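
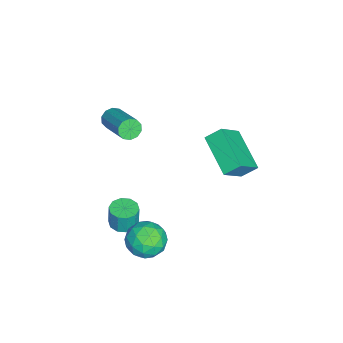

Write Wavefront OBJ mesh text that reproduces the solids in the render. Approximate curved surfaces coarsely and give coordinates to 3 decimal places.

v 3.414 -0.315 -2.055
v 3.96 -0.491 -2.833
v 3.94 -1.629 -1.387
v 4.486 -1.805 -2.165
v 4.702 -1.066 -1.58
v 4.377 -0.254 -1.993
v 3.523 -1.866 -2.227
v 3.198 -1.054 -2.64
v 4.028 -1.451 -2.939
v 4.757 -0.956 -2.54
v 3.143 -1.164 -1.68
v 3.872 -0.669 -1.281
v 3.641 -0.288 -2.503
v 4.259 -1.832 -1.717
v 4.386 -1.398 -1.374
v 4.707 -1.502 -1.831
v 3.886 -0.148 -2.009
v 4.207 -0.252 -2.466
v 4.643 -0.589 -1.73
v 3.693 -1.868 -1.754
v 4.014 -1.972 -2.211
v 3.193 -0.618 -2.389
v 3.514 -0.722 -2.846
v 3.257 -1.531 -2.49
v 4.002 -0.955 -3.023
v 4.311 -1.728 -2.63
v 3.745 -1.764 -2.666
v 3.553 -1.286 -2.909
v 4.43 -0.664 -2.788
v 4.739 -1.437 -2.395
v 4.866 -1.002 -2.051
v 4.675 -0.525 -2.294
v 4.47 -1.228 -2.85
v 3.161 -0.683 -1.825
v 3.47 -1.456 -1.432
v 3.225 -1.595 -1.926
v 3.034 -1.118 -2.169
v 3.589 -0.392 -1.59
v 3.898 -1.165 -1.197
v 4.347 -0.834 -1.311
v 4.155 -0.356 -1.554
v 3.43 -0.892 -1.37
v 0.668 -3.069 2.799
v 1.031 -3.282 2.461
v 2.395 -2.265 3.283
v 2.032 -2.051 3.621
v 0.909 -3.005 2.32
v 2.274 -1.988 3.142
v 0.696 -2.752 2.362
v 2.06 -1.735 3.184
v 0.471 -2.62 2.571
v 1.835 -1.603 3.393
v 0.322 -2.66 2.867
v 1.686 -1.642 3.689
v 0.305 -2.855 3.137
v 1.669 -1.838 3.959
v 0.426 -3.132 3.278
v 1.791 -2.115 4.1
v 0.64 -3.385 3.236
v 2.004 -2.368 4.058
v 0.865 -3.517 3.027
v 2.229 -2.5 3.849
v 1.014 -3.478 2.731
v 2.378 -2.46 3.553
v -0.316 2.359 -1.537
v -1.932 1.253 -0.726
v -0.505 3.061 -0.957
v -2.121 1.954 -0.145
v 0.661 1.726 -0.455
v -0.955 0.619 0.357
v 0.472 2.427 0.126
v -1.144 1.321 0.937
v 2.976 -2.22 -2.175
v 3.307 -1.661 -2.198
v 3.314 -1.621 -1.129
v 2.984 -2.18 -1.105
v 2.915 -1.573 -2.198
v 2.922 -1.533 -1.129
v 2.546 -1.733 -2.19
v 2.554 -1.693 -1.121
v 2.342 -2.079 -2.175
v 2.349 -2.038 -1.106
v 2.38 -2.478 -2.161
v 2.387 -2.438 -1.091
v 2.646 -2.779 -2.151
v 2.653 -2.739 -1.082
v 3.038 -2.867 -2.151
v 3.045 -2.827 -1.082
v 3.406 -2.707 -2.159
v 3.414 -2.667 -1.09
v 3.611 -2.362 -2.174
v 3.618 -2.321 -1.105
v 3.573 -1.962 -2.189
v 3.58 -1.922 -1.119
f 1 38 17
f 38 12 41
f 17 41 6
f 38 41 17
f 1 17 13
f 17 6 18
f 13 18 2
f 17 18 13
f 1 13 22
f 13 2 23
f 22 23 8
f 13 23 22
f 1 22 34
f 22 8 37
f 34 37 11
f 22 37 34
f 1 34 38
f 34 11 42
f 38 42 12
f 34 42 38
f 2 18 29
f 18 6 32
f 29 32 10
f 18 32 29
f 6 41 19
f 41 12 40
f 19 40 5
f 41 40 19
f 12 42 39
f 42 11 35
f 39 35 3
f 42 35 39
f 11 37 36
f 37 8 24
f 36 24 7
f 37 24 36
f 8 23 28
f 23 2 25
f 28 25 9
f 23 25 28
f 4 30 16
f 30 10 31
f 16 31 5
f 30 31 16
f 4 16 14
f 16 5 15
f 14 15 3
f 16 15 14
f 4 14 21
f 14 3 20
f 21 20 7
f 14 20 21
f 4 21 26
f 21 7 27
f 26 27 9
f 21 27 26
f 4 26 30
f 26 9 33
f 30 33 10
f 26 33 30
f 5 31 19
f 31 10 32
f 19 32 6
f 31 32 19
f 3 15 39
f 15 5 40
f 39 40 12
f 15 40 39
f 7 20 36
f 20 3 35
f 36 35 11
f 20 35 36
f 9 27 28
f 27 7 24
f 28 24 8
f 27 24 28
f 10 33 29
f 33 9 25
f 29 25 2
f 33 25 29
f 44 43 47
f 44 47 45
f 45 47 48
f 45 48 46
f 47 43 49
f 47 49 48
f 48 49 50
f 48 50 46
f 49 43 51
f 49 51 50
f 50 51 52
f 50 52 46
f 51 43 53
f 51 53 52
f 52 53 54
f 52 54 46
f 53 43 55
f 53 55 54
f 54 55 56
f 54 56 46
f 55 43 57
f 55 57 56
f 56 57 58
f 56 58 46
f 57 43 59
f 57 59 58
f 58 59 60
f 58 60 46
f 59 43 61
f 59 61 60
f 60 61 62
f 60 62 46
f 61 43 63
f 61 63 62
f 62 63 64
f 62 64 46
f 63 43 44
f 63 44 64
f 64 44 45
f 64 45 46
f 66 68 65
f 69 66 65
f 65 68 67
f 67 69 65
f 66 72 68
f 70 66 69
f 70 72 66
f 68 72 67
f 71 69 67
f 67 72 71
f 71 70 69
f 72 70 71
f 74 73 77
f 74 77 75
f 75 77 78
f 75 78 76
f 77 73 79
f 77 79 78
f 78 79 80
f 78 80 76
f 79 73 81
f 79 81 80
f 80 81 82
f 80 82 76
f 81 73 83
f 81 83 82
f 82 83 84
f 82 84 76
f 83 73 85
f 83 85 84
f 84 85 86
f 84 86 76
f 85 73 87
f 85 87 86
f 86 87 88
f 86 88 76
f 87 73 89
f 87 89 88
f 88 89 90
f 88 90 76
f 89 73 91
f 89 91 90
f 90 91 92
f 90 92 76
f 91 73 93
f 91 93 92
f 92 93 94
f 92 94 76
f 93 73 74
f 93 74 94
f 94 74 75
f 94 75 76



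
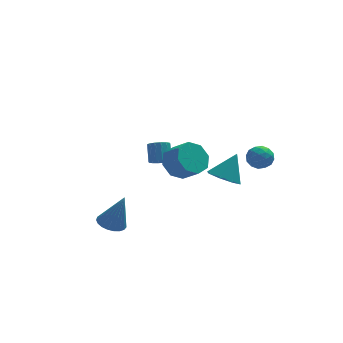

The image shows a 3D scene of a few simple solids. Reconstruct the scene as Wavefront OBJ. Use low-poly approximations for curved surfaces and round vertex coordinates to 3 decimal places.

v 1.893 -1.583 0.071
v 2.742 -1.445 -0.459
v 2.707 -0.997 1.529
v 2.289 -0.819 -0.457
v 1.604 -0.64 -0.147
v 1.088 -1.014 0.292
v 1.044 -1.721 0.601
v 1.497 -2.347 0.599
v 2.182 -2.526 0.289
v 2.697 -2.152 -0.15
v -0.58 -1.465 1.439
v 0.17 -1.614 0.676
v 0.87 -2.404 1.518
v 0.12 -2.255 2.281
v 0.332 -0.96 1.156
v 1.031 -1.75 1.998
v -0.04 -0.602 1.801
v 0.659 -1.392 2.643
v -0.729 -0.749 2.234
v -0.029 -1.54 3.076
v -1.33 -1.316 2.202
v -0.63 -2.106 3.044
v -1.491 -1.97 1.722
v -0.792 -2.76 2.564
v -1.119 -2.328 1.077
v -0.42 -3.118 1.919
v -0.431 -2.18 0.644
v 0.269 -2.971 1.486
v -0.862 3.083 -1.332
v -0.313 3.345 -1.589
v -0.269 4.178 -0.644
v -0.818 3.917 -0.388
v -0.569 3.52 -1.731
v -0.526 4.353 -0.787
v -0.904 3.578 -1.767
v -0.86 4.411 -0.823
v -1.228 3.504 -1.686
v -1.184 4.337 -0.742
v -1.453 3.317 -1.51
v -1.409 4.15 -0.566
v -1.52 3.067 -1.287
v -1.476 3.9 -0.343
v -1.411 2.822 -1.076
v -1.367 3.655 -0.131
v -1.154 2.647 -0.933
v -1.111 3.48 0.011
v -0.82 2.589 -0.897
v -0.776 3.422 0.047
v -0.496 2.663 -0.978
v -0.452 3.496 -0.034
v -0.271 2.85 -1.154
v -0.227 3.683 -0.21
v -0.204 3.1 -1.377
v -0.16 3.933 -0.433
v -4.197 -1.419 -2.997
v -3.734 -0.701 -3.1
v -3.483 -1.581 -0.923
v -4.046 -0.572 -2.983
v -4.384 -0.589 -2.868
v -4.69 -0.75 -2.775
v -4.911 -1.026 -2.721
v -5.008 -1.371 -2.715
v -4.964 -1.723 -2.757
v -4.789 -2.023 -2.841
v -4.51 -2.218 -2.952
v -4.178 -2.275 -3.071
v -3.849 -2.184 -3.177
v -3.58 -1.961 -3.252
v -3.418 -1.644 -3.283
v -3.39 -1.288 -3.265
v -3.502 -0.954 -3.2
v 2.68 -3.548 3.019
v 3.324 -3.096 3.075
v 3.416 -4.584 2.905
v 4.06 -4.132 2.961
v 3.594 -4.233 3.588
v 3.138 -3.593 3.659
v 3.602 -4.087 2.321
v 3.146 -3.447 2.392
v 3.893 -3.429 2.644
v 3.888 -3.519 3.427
v 2.852 -4.161 2.553
v 2.847 -4.251 3.336
v 2.937 -3.231 3.057
v 3.803 -4.449 2.923
v 3.529 -4.508 3.292
v 3.907 -4.242 3.325
v 2.828 -3.523 3.4
v 3.207 -3.258 3.433
v 3.365 -3.926 3.735
v 3.533 -4.422 2.547
v 3.912 -4.157 2.58
v 2.833 -3.438 2.655
v 3.211 -3.172 2.688
v 3.375 -3.754 2.245
v 3.65 -3.162 2.836
v 4.083 -3.77 2.769
v 3.814 -3.744 2.393
v 3.546 -3.368 2.435
v 3.647 -3.214 3.297
v 4.08 -3.823 3.23
v 3.806 -3.882 3.599
v 3.539 -3.506 3.64
v 3.982 -3.41 3.043
v 2.66 -3.857 2.75
v 3.093 -4.466 2.683
v 3.201 -4.174 2.34
v 2.934 -3.798 2.381
v 2.657 -3.91 3.211
v 3.09 -4.518 3.144
v 3.194 -4.312 3.545
v 2.926 -3.936 3.587
v 2.758 -4.27 2.937
f 2 1 4
f 2 4 3
f 4 1 5
f 4 5 3
f 5 1 6
f 5 6 3
f 6 1 7
f 6 7 3
f 7 1 8
f 7 8 3
f 8 1 9
f 8 9 3
f 9 1 10
f 9 10 3
f 10 1 2
f 10 2 3
f 12 11 15
f 12 15 13
f 13 15 16
f 13 16 14
f 15 11 17
f 15 17 16
f 16 17 18
f 16 18 14
f 17 11 19
f 17 19 18
f 18 19 20
f 18 20 14
f 19 11 21
f 19 21 20
f 20 21 22
f 20 22 14
f 21 11 23
f 21 23 22
f 22 23 24
f 22 24 14
f 23 11 25
f 23 25 24
f 24 25 26
f 24 26 14
f 25 11 27
f 25 27 26
f 26 27 28
f 26 28 14
f 27 11 12
f 27 12 28
f 28 12 13
f 28 13 14
f 30 29 33
f 30 33 31
f 31 33 34
f 31 34 32
f 33 29 35
f 33 35 34
f 34 35 36
f 34 36 32
f 35 29 37
f 35 37 36
f 36 37 38
f 36 38 32
f 37 29 39
f 37 39 38
f 38 39 40
f 38 40 32
f 39 29 41
f 39 41 40
f 40 41 42
f 40 42 32
f 41 29 43
f 41 43 42
f 42 43 44
f 42 44 32
f 43 29 45
f 43 45 44
f 44 45 46
f 44 46 32
f 45 29 47
f 45 47 46
f 46 47 48
f 46 48 32
f 47 29 49
f 47 49 48
f 48 49 50
f 48 50 32
f 49 29 51
f 49 51 50
f 50 51 52
f 50 52 32
f 51 29 53
f 51 53 52
f 52 53 54
f 52 54 32
f 53 29 30
f 53 30 54
f 54 30 31
f 54 31 32
f 56 55 58
f 56 58 57
f 58 55 59
f 58 59 57
f 59 55 60
f 59 60 57
f 60 55 61
f 60 61 57
f 61 55 62
f 61 62 57
f 62 55 63
f 62 63 57
f 63 55 64
f 63 64 57
f 64 55 65
f 64 65 57
f 65 55 66
f 65 66 57
f 66 55 67
f 66 67 57
f 67 55 68
f 67 68 57
f 68 55 69
f 68 69 57
f 69 55 70
f 69 70 57
f 70 55 71
f 70 71 57
f 71 55 56
f 71 56 57
f 72 109 88
f 109 83 112
f 88 112 77
f 109 112 88
f 72 88 84
f 88 77 89
f 84 89 73
f 88 89 84
f 72 84 93
f 84 73 94
f 93 94 79
f 84 94 93
f 72 93 105
f 93 79 108
f 105 108 82
f 93 108 105
f 72 105 109
f 105 82 113
f 109 113 83
f 105 113 109
f 73 89 100
f 89 77 103
f 100 103 81
f 89 103 100
f 77 112 90
f 112 83 111
f 90 111 76
f 112 111 90
f 83 113 110
f 113 82 106
f 110 106 74
f 113 106 110
f 82 108 107
f 108 79 95
f 107 95 78
f 108 95 107
f 79 94 99
f 94 73 96
f 99 96 80
f 94 96 99
f 75 101 87
f 101 81 102
f 87 102 76
f 101 102 87
f 75 87 85
f 87 76 86
f 85 86 74
f 87 86 85
f 75 85 92
f 85 74 91
f 92 91 78
f 85 91 92
f 75 92 97
f 92 78 98
f 97 98 80
f 92 98 97
f 75 97 101
f 97 80 104
f 101 104 81
f 97 104 101
f 76 102 90
f 102 81 103
f 90 103 77
f 102 103 90
f 74 86 110
f 86 76 111
f 110 111 83
f 86 111 110
f 78 91 107
f 91 74 106
f 107 106 82
f 91 106 107
f 80 98 99
f 98 78 95
f 99 95 79
f 98 95 99
f 81 104 100
f 104 80 96
f 100 96 73
f 104 96 100



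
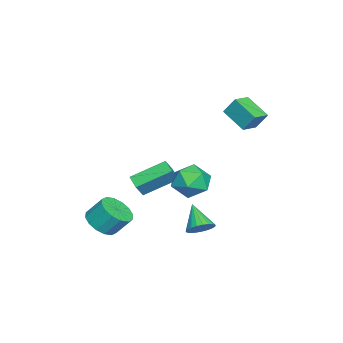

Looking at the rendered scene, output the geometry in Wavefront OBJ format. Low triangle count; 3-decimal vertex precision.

v 1.572 -2.572 -3.356
v 2.378 -2.93 -3.031
v 2.334 -2.146 -2.059
v 1.528 -1.788 -2.384
v 2.511 -2.563 -3.321
v 2.467 -1.779 -2.349
v 2.393 -2.198 -3.621
v 2.349 -1.414 -2.648
v 2.054 -1.933 -3.849
v 2.01 -1.149 -2.877
v 1.587 -1.84 -3.946
v 1.543 -1.056 -2.973
v 1.115 -1.943 -3.884
v 1.071 -1.159 -2.912
v 0.766 -2.214 -3.681
v 0.722 -1.43 -2.709
v 0.633 -2.581 -3.391
v 0.589 -1.797 -2.419
v 0.751 -2.946 -3.092
v 0.707 -2.162 -2.119
v 1.09 -3.211 -2.863
v 1.046 -2.427 -1.891
v 1.557 -3.304 -2.767
v 1.513 -2.52 -1.794
v 2.029 -3.201 -2.828
v 1.985 -2.417 -1.856
v 1.294 2.198 0.358
v 1.969 1.674 -0.255
v -0.009 1.526 -0.505
v 0.666 1.002 -1.118
v 0.558 0.735 -0.107
v 1.364 1.151 0.427
v 0.596 2.049 -1.187
v 1.402 2.465 -0.653
v 1.538 1.583 -1.209
v 1.515 0.771 -0.542
v 0.445 2.429 -0.218
v 0.422 1.617 0.449
v 1.139 -0.644 -1.501
v 0.518 -1.1 -1.192
v 0.443 0.907 -0.607
v -0.178 0.451 -0.299
v 1.678 -0.851 -0.721
v 1.057 -1.307 -0.413
v 0.982 0.7 0.172
v 0.361 0.244 0.481
v 2.254 2.344 -2.749
v 2.801 2.273 -2.302
v 1.326 1.736 -1.711
v 2.701 2.542 -2.234
v 2.524 2.777 -2.255
v 2.3 2.937 -2.362
v 2.068 2.995 -2.535
v 1.868 2.94 -2.745
v 1.735 2.782 -2.957
v 1.692 2.549 -3.132
v 1.746 2.28 -3.241
v 1.888 2.022 -3.265
v 2.093 1.82 -3.2
v 2.326 1.708 -3.057
v 2.547 1.707 -2.861
v 2.717 1.816 -2.645
v 2.807 2.016 -2.448
v -2.458 3.972 1.79
v -3.169 2.87 2.558
v -2.388 4.552 2.687
v -3.099 3.45 3.455
v -1.541 3.53 2.005
v -2.252 2.428 2.773
v -1.471 4.11 2.902
v -2.182 3.008 3.67
f 2 1 5
f 2 5 3
f 3 5 6
f 3 6 4
f 5 1 7
f 5 7 6
f 6 7 8
f 6 8 4
f 7 1 9
f 7 9 8
f 8 9 10
f 8 10 4
f 9 1 11
f 9 11 10
f 10 11 12
f 10 12 4
f 11 1 13
f 11 13 12
f 12 13 14
f 12 14 4
f 13 1 15
f 13 15 14
f 14 15 16
f 14 16 4
f 15 1 17
f 15 17 16
f 16 17 18
f 16 18 4
f 17 1 19
f 17 19 18
f 18 19 20
f 18 20 4
f 19 1 21
f 19 21 20
f 20 21 22
f 20 22 4
f 21 1 23
f 21 23 22
f 22 23 24
f 22 24 4
f 23 1 25
f 23 25 24
f 24 25 26
f 24 26 4
f 25 1 2
f 25 2 26
f 26 2 3
f 26 3 4
f 27 38 32
f 27 32 28
f 27 28 34
f 27 34 37
f 27 37 38
f 28 32 36
f 32 38 31
f 38 37 29
f 37 34 33
f 34 28 35
f 30 36 31
f 30 31 29
f 30 29 33
f 30 33 35
f 30 35 36
f 31 36 32
f 29 31 38
f 33 29 37
f 35 33 34
f 36 35 28
f 40 42 39
f 43 40 39
f 39 42 41
f 41 43 39
f 40 46 42
f 44 40 43
f 44 46 40
f 42 46 41
f 45 43 41
f 41 46 45
f 45 44 43
f 46 44 45
f 48 47 50
f 48 50 49
f 50 47 51
f 50 51 49
f 51 47 52
f 51 52 49
f 52 47 53
f 52 53 49
f 53 47 54
f 53 54 49
f 54 47 55
f 54 55 49
f 55 47 56
f 55 56 49
f 56 47 57
f 56 57 49
f 57 47 58
f 57 58 49
f 58 47 59
f 58 59 49
f 59 47 60
f 59 60 49
f 60 47 61
f 60 61 49
f 61 47 62
f 61 62 49
f 62 47 63
f 62 63 49
f 63 47 48
f 63 48 49
f 65 67 64
f 68 65 64
f 64 67 66
f 66 68 64
f 65 71 67
f 69 65 68
f 69 71 65
f 67 71 66
f 70 68 66
f 66 71 70
f 70 69 68
f 71 69 70



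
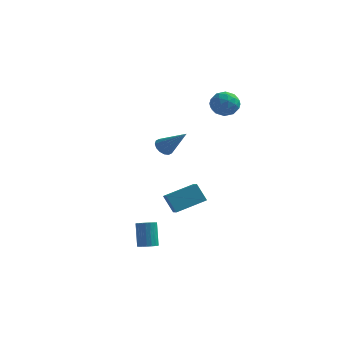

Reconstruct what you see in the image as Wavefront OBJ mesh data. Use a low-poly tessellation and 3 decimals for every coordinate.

v 0.099 -0.096 -3.204
v -0.53 0.024 -2.166
v -0.368 0.558 -3.563
v -0.997 0.678 -2.524
v 1.337 1.122 -2.596
v 0.708 1.242 -1.557
v 0.87 1.776 -2.954
v 0.241 1.896 -1.916
v 0.806 3.675 4.042
v 1.398 4.058 3.51
v 1.562 2.462 4.01
v 2.154 2.845 3.478
v 2.085 3.102 4.32
v 1.618 3.851 4.34
v 1.342 2.669 3.18
v 0.875 3.418 3.2
v 1.729 3.436 2.977
v 2.189 3.704 3.682
v 0.771 2.816 3.838
v 1.231 3.084 4.543
v 1.036 3.973 3.779
v 1.924 2.547 3.741
v 1.884 2.698 4.236
v 2.232 2.923 3.924
v 1.165 3.851 4.267
v 1.513 4.077 3.954
v 1.917 3.515 4.43
v 1.447 2.443 3.566
v 1.795 2.669 3.253
v 0.728 3.597 3.596
v 1.076 3.822 3.284
v 1.043 3.005 3.09
v 1.579 3.832 3.153
v 2.023 3.12 3.134
v 1.545 3.016 2.959
v 1.271 3.456 2.971
v 1.849 3.99 3.567
v 2.293 3.277 3.549
v 2.253 3.428 4.044
v 1.978 3.868 4.055
v 2.043 3.624 3.254
v 0.667 3.243 3.971
v 1.111 2.53 3.953
v 0.982 2.652 3.465
v 0.707 3.092 3.476
v 0.937 3.4 4.386
v 1.381 2.688 4.367
v 1.689 3.064 4.549
v 1.415 3.504 4.561
v 0.917 2.896 4.266
v -1.667 2.34 0.394
v -1.245 2.442 -0.049
v -0.253 2.1 1.686
v -1.308 2.732 0.074
v -1.467 2.917 0.283
v -1.68 2.947 0.521
v -1.889 2.814 0.726
v -2.039 2.555 0.841
v -2.089 2.238 0.837
v -2.025 1.948 0.714
v -1.866 1.764 0.505
v -1.653 1.733 0.267
v -1.444 1.866 0.062
v -1.295 2.125 -0.053
v 0.118 -3.86 -3.996
v 0.482 -4.211 -3.779
v 0.166 -3.691 -2.408
v -0.198 -3.34 -2.624
v 0.617 -4.012 -3.823
v 0.302 -3.492 -2.452
v 0.654 -3.783 -3.902
v 0.339 -3.263 -2.53
v 0.584 -3.569 -3.999
v 0.269 -3.049 -2.627
v 0.422 -3.413 -4.095
v 0.107 -2.893 -2.724
v 0.2 -3.346 -4.172
v -0.115 -2.826 -2.801
v -0.039 -3.38 -4.214
v -0.354 -2.86 -2.842
v -0.246 -3.509 -4.212
v -0.562 -2.989 -2.841
v -0.382 -3.708 -4.168
v -0.697 -3.188 -2.797
v -0.419 -3.937 -4.09
v -0.734 -3.417 -2.718
v -0.349 -4.151 -3.993
v -0.664 -3.631 -2.621
v -0.187 -4.307 -3.896
v -0.502 -3.787 -2.525
v 0.035 -4.374 -3.819
v -0.28 -3.854 -2.448
v 0.274 -4.34 -3.778
v -0.041 -3.82 -2.406
f 2 4 1
f 5 2 1
f 1 4 3
f 3 5 1
f 2 8 4
f 6 2 5
f 6 8 2
f 4 8 3
f 7 5 3
f 3 8 7
f 7 6 5
f 8 6 7
f 9 46 25
f 46 20 49
f 25 49 14
f 46 49 25
f 9 25 21
f 25 14 26
f 21 26 10
f 25 26 21
f 9 21 30
f 21 10 31
f 30 31 16
f 21 31 30
f 9 30 42
f 30 16 45
f 42 45 19
f 30 45 42
f 9 42 46
f 42 19 50
f 46 50 20
f 42 50 46
f 10 26 37
f 26 14 40
f 37 40 18
f 26 40 37
f 14 49 27
f 49 20 48
f 27 48 13
f 49 48 27
f 20 50 47
f 50 19 43
f 47 43 11
f 50 43 47
f 19 45 44
f 45 16 32
f 44 32 15
f 45 32 44
f 16 31 36
f 31 10 33
f 36 33 17
f 31 33 36
f 12 38 24
f 38 18 39
f 24 39 13
f 38 39 24
f 12 24 22
f 24 13 23
f 22 23 11
f 24 23 22
f 12 22 29
f 22 11 28
f 29 28 15
f 22 28 29
f 12 29 34
f 29 15 35
f 34 35 17
f 29 35 34
f 12 34 38
f 34 17 41
f 38 41 18
f 34 41 38
f 13 39 27
f 39 18 40
f 27 40 14
f 39 40 27
f 11 23 47
f 23 13 48
f 47 48 20
f 23 48 47
f 15 28 44
f 28 11 43
f 44 43 19
f 28 43 44
f 17 35 36
f 35 15 32
f 36 32 16
f 35 32 36
f 18 41 37
f 41 17 33
f 37 33 10
f 41 33 37
f 52 51 54
f 52 54 53
f 54 51 55
f 54 55 53
f 55 51 56
f 55 56 53
f 56 51 57
f 56 57 53
f 57 51 58
f 57 58 53
f 58 51 59
f 58 59 53
f 59 51 60
f 59 60 53
f 60 51 61
f 60 61 53
f 61 51 62
f 61 62 53
f 62 51 63
f 62 63 53
f 63 51 64
f 63 64 53
f 64 51 52
f 64 52 53
f 66 65 69
f 66 69 67
f 67 69 70
f 67 70 68
f 69 65 71
f 69 71 70
f 70 71 72
f 70 72 68
f 71 65 73
f 71 73 72
f 72 73 74
f 72 74 68
f 73 65 75
f 73 75 74
f 74 75 76
f 74 76 68
f 75 65 77
f 75 77 76
f 76 77 78
f 76 78 68
f 77 65 79
f 77 79 78
f 78 79 80
f 78 80 68
f 79 65 81
f 79 81 80
f 80 81 82
f 80 82 68
f 81 65 83
f 81 83 82
f 82 83 84
f 82 84 68
f 83 65 85
f 83 85 84
f 84 85 86
f 84 86 68
f 85 65 87
f 85 87 86
f 86 87 88
f 86 88 68
f 87 65 89
f 87 89 88
f 88 89 90
f 88 90 68
f 89 65 91
f 89 91 90
f 90 91 92
f 90 92 68
f 91 65 93
f 91 93 92
f 92 93 94
f 92 94 68
f 93 65 66
f 93 66 94
f 94 66 67
f 94 67 68



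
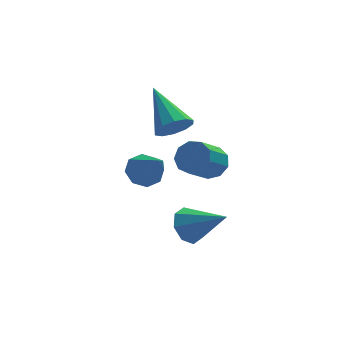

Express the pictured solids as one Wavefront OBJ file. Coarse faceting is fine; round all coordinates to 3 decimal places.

v -3.871 2.632 -1.292
v -3.318 3.101 -0.978
v -3.449 1.208 0.092
v -3.862 3.184 -0.727
v -4.411 2.944 -0.806
v -4.644 2.521 -1.17
v -4.425 2.163 -1.605
v -3.881 2.08 -1.857
v -3.332 2.32 -1.778
v -3.099 2.743 -1.414
v -3.012 1.3 1.757
v -2.636 0.964 2.365
v -3.448 3 2.963
v -2.311 1.227 2.113
v -2.254 1.517 1.724
v -2.486 1.724 1.348
v -2.92 1.769 1.128
v -3.389 1.635 1.148
v -3.714 1.373 1.401
v -3.771 1.082 1.789
v -3.539 0.875 2.165
v -3.105 0.83 2.385
v -3.114 -1.668 -1.558
v -2.627 -1.749 -2.213
v -1.966 -2.652 -0.582
v -2.485 -1.243 -1.869
v -2.712 -0.986 -1.343
v -3.174 -1.128 -0.943
v -3.601 -1.586 -0.903
v -3.743 -2.092 -1.246
v -3.516 -2.349 -1.772
v -3.054 -2.207 -2.173
v -2.295 -1.538 1.576
v -1.796 -2.055 1.623
v -2.626 -2.779 2.471
v -3.125 -2.262 2.424
v -1.726 -1.72 1.977
v -2.556 -2.444 2.825
v -1.922 -1.3 2.144
v -2.752 -2.025 2.992
v -2.293 -0.992 2.045
v -3.122 -1.716 2.893
v -2.665 -0.938 1.727
v -3.494 -1.663 2.575
v -2.864 -1.166 1.338
v -3.693 -1.89 2.186
v -2.797 -1.567 1.06
v -3.626 -2.292 1.908
v -2.495 -1.955 1.024
v -3.325 -2.679 1.872
v -2.1 -2.147 1.246
v -2.93 -2.872 2.094
f 2 1 4
f 2 4 3
f 4 1 5
f 4 5 3
f 5 1 6
f 5 6 3
f 6 1 7
f 6 7 3
f 7 1 8
f 7 8 3
f 8 1 9
f 8 9 3
f 9 1 10
f 9 10 3
f 10 1 2
f 10 2 3
f 12 11 14
f 12 14 13
f 14 11 15
f 14 15 13
f 15 11 16
f 15 16 13
f 16 11 17
f 16 17 13
f 17 11 18
f 17 18 13
f 18 11 19
f 18 19 13
f 19 11 20
f 19 20 13
f 20 11 21
f 20 21 13
f 21 11 22
f 21 22 13
f 22 11 12
f 22 12 13
f 24 23 26
f 24 26 25
f 26 23 27
f 26 27 25
f 27 23 28
f 27 28 25
f 28 23 29
f 28 29 25
f 29 23 30
f 29 30 25
f 30 23 31
f 30 31 25
f 31 23 32
f 31 32 25
f 32 23 24
f 32 24 25
f 34 33 37
f 34 37 35
f 35 37 38
f 35 38 36
f 37 33 39
f 37 39 38
f 38 39 40
f 38 40 36
f 39 33 41
f 39 41 40
f 40 41 42
f 40 42 36
f 41 33 43
f 41 43 42
f 42 43 44
f 42 44 36
f 43 33 45
f 43 45 44
f 44 45 46
f 44 46 36
f 45 33 47
f 45 47 46
f 46 47 48
f 46 48 36
f 47 33 49
f 47 49 48
f 48 49 50
f 48 50 36
f 49 33 51
f 49 51 50
f 50 51 52
f 50 52 36
f 51 33 34
f 51 34 52
f 52 34 35
f 52 35 36



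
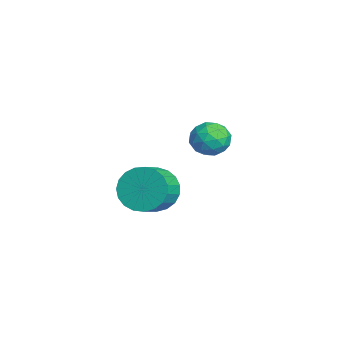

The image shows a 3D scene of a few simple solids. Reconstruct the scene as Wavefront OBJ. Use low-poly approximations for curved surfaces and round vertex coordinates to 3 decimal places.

v -3.994 0.62 0.697
v -3.322 0.999 0.167
v -3.218 -0.679 0.753
v -2.546 -0.3 0.223
v -2.674 -0.002 1.101
v -3.153 0.801 1.066
v -3.387 -0.481 -0.146
v -3.866 0.322 -0.181
v -2.947 0.318 -0.354
v -2.506 0.615 0.417
v -4.034 -0.295 0.503
v -3.593 0.002 1.274
v -3.726 0.924 0.427
v -2.814 -0.604 0.493
v -2.889 -0.428 1.009
v -2.494 -0.205 0.697
v -3.627 0.807 0.955
v -3.232 1.03 0.644
v -2.851 0.442 1.193
v -3.308 -0.71 0.276
v -2.913 -0.487 -0.035
v -4.046 0.525 0.223
v -3.651 0.748 -0.089
v -3.689 -0.122 -0.273
v -3.11 0.746 -0.191
v -2.654 -0.018 -0.158
v -3.148 -0.124 -0.375
v -3.43 0.348 -0.395
v -2.852 0.92 0.262
v -2.395 0.157 0.295
v -2.47 0.332 0.811
v -2.752 0.804 0.791
v -2.631 0.52 -0.044
v -4.145 0.163 0.625
v -3.688 -0.6 0.658
v -3.788 -0.484 0.129
v -4.07 -0.012 0.109
v -3.886 0.338 1.078
v -3.43 -0.426 1.111
v -3.11 -0.028 1.315
v -3.392 0.444 1.295
v -3.909 -0.2 0.964
v 0.9 -2.514 -0.066
v 1.597 -2.111 -0.785
v 2.497 -2.682 -0.234
v 1.8 -3.086 0.486
v 1.601 -1.796 -0.465
v 2.501 -2.367 0.087
v 1.483 -1.605 -0.076
v 2.383 -2.176 0.476
v 1.265 -1.572 0.315
v 2.164 -2.143 0.867
v 0.983 -1.702 0.64
v 1.883 -2.273 1.192
v 0.687 -1.972 0.843
v 1.587 -2.543 1.395
v 0.428 -2.336 0.889
v 1.328 -2.907 1.441
v 0.251 -2.731 0.77
v 1.151 -3.302 1.321
v 0.186 -3.088 0.506
v 1.086 -3.659 1.057
v 0.244 -3.346 0.143
v 1.144 -3.918 0.695
v 0.416 -3.461 -0.255
v 1.316 -4.032 0.296
v 0.671 -3.412 -0.622
v 1.571 -3.983 -0.07
v 0.966 -3.207 -0.891
v 1.866 -3.778 -0.34
v 1.25 -2.883 -1.019
v 2.15 -3.454 -0.467
v 1.473 -2.495 -0.981
v 2.373 -3.066 -0.43
f 1 38 17
f 38 12 41
f 17 41 6
f 38 41 17
f 1 17 13
f 17 6 18
f 13 18 2
f 17 18 13
f 1 13 22
f 13 2 23
f 22 23 8
f 13 23 22
f 1 22 34
f 22 8 37
f 34 37 11
f 22 37 34
f 1 34 38
f 34 11 42
f 38 42 12
f 34 42 38
f 2 18 29
f 18 6 32
f 29 32 10
f 18 32 29
f 6 41 19
f 41 12 40
f 19 40 5
f 41 40 19
f 12 42 39
f 42 11 35
f 39 35 3
f 42 35 39
f 11 37 36
f 37 8 24
f 36 24 7
f 37 24 36
f 8 23 28
f 23 2 25
f 28 25 9
f 23 25 28
f 4 30 16
f 30 10 31
f 16 31 5
f 30 31 16
f 4 16 14
f 16 5 15
f 14 15 3
f 16 15 14
f 4 14 21
f 14 3 20
f 21 20 7
f 14 20 21
f 4 21 26
f 21 7 27
f 26 27 9
f 21 27 26
f 4 26 30
f 26 9 33
f 30 33 10
f 26 33 30
f 5 31 19
f 31 10 32
f 19 32 6
f 31 32 19
f 3 15 39
f 15 5 40
f 39 40 12
f 15 40 39
f 7 20 36
f 20 3 35
f 36 35 11
f 20 35 36
f 9 27 28
f 27 7 24
f 28 24 8
f 27 24 28
f 10 33 29
f 33 9 25
f 29 25 2
f 33 25 29
f 44 43 47
f 44 47 45
f 45 47 48
f 45 48 46
f 47 43 49
f 47 49 48
f 48 49 50
f 48 50 46
f 49 43 51
f 49 51 50
f 50 51 52
f 50 52 46
f 51 43 53
f 51 53 52
f 52 53 54
f 52 54 46
f 53 43 55
f 53 55 54
f 54 55 56
f 54 56 46
f 55 43 57
f 55 57 56
f 56 57 58
f 56 58 46
f 57 43 59
f 57 59 58
f 58 59 60
f 58 60 46
f 59 43 61
f 59 61 60
f 60 61 62
f 60 62 46
f 61 43 63
f 61 63 62
f 62 63 64
f 62 64 46
f 63 43 65
f 63 65 64
f 64 65 66
f 64 66 46
f 65 43 67
f 65 67 66
f 66 67 68
f 66 68 46
f 67 43 69
f 67 69 68
f 68 69 70
f 68 70 46
f 69 43 71
f 69 71 70
f 70 71 72
f 70 72 46
f 71 43 73
f 71 73 72
f 72 73 74
f 72 74 46
f 73 43 44
f 73 44 74
f 74 44 45
f 74 45 46



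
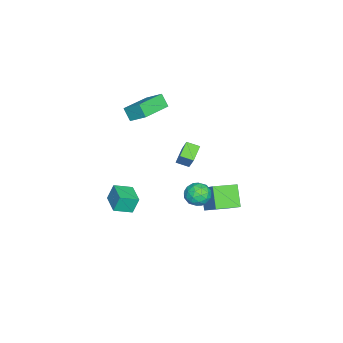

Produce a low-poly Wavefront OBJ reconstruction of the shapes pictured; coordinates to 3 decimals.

v 2.398 1.796 3.037
v 1.493 1.925 3.574
v 2.36 2.566 2.788
v 1.455 2.695 3.325
v 3.285 2.285 4.415
v 2.38 2.414 4.952
v 3.247 3.055 4.166
v 2.342 3.184 4.703
v 0.186 3.347 -1.421
v 0.985 3.247 -1.085
v -0.025 1.953 -1.335
v 0.774 1.853 -0.999
v 0.152 2.249 -0.533
v 0.282 3.111 -0.586
v 0.678 2.089 -1.834
v 0.808 2.951 -1.887
v 1.289 2.469 -1.34
v 0.964 2.568 -0.536
v -0.004 2.632 -1.884
v -0.329 2.731 -1.08
v 0.604 3.419 -1.261
v 0.356 1.781 -1.159
v -0.01 2.014 -0.886
v 0.46 1.955 -0.688
v 0.191 3.339 -0.967
v 0.661 3.28 -0.77
v 0.171 2.694 -0.446
v 0.299 1.92 -1.65
v 0.769 1.861 -1.453
v 0.5 3.245 -1.732
v 0.97 3.186 -1.534
v 0.789 2.506 -1.974
v 1.253 2.903 -1.213
v 1.128 2.084 -1.163
v 1.072 2.223 -1.653
v 1.149 2.729 -1.684
v 1.061 2.961 -0.741
v 0.937 2.142 -0.69
v 0.571 2.375 -0.416
v 0.648 2.881 -0.447
v 1.24 2.504 -0.891
v 0.023 3.058 -1.73
v -0.101 2.239 -1.679
v 0.312 2.319 -1.973
v 0.389 2.825 -2.004
v -0.168 3.116 -1.257
v -0.293 2.297 -1.207
v -0.189 2.471 -0.736
v -0.112 2.977 -0.767
v -0.28 2.696 -1.529
v -2.696 2.017 -3.404
v -1.62 2.985 -2.143
v -3.571 3.309 -3.649
v -2.495 4.277 -2.388
v -1.705 2.463 -4.592
v -0.629 3.431 -3.331
v -2.58 3.755 -4.837
v -1.504 4.723 -3.576
v 1.421 -2.603 -1.929
v 1.188 -2.265 -0.876
v 0.831 -1.62 -2.374
v 0.599 -1.282 -1.321
v 2.641 -1.858 -1.899
v 2.409 -1.52 -0.846
v 2.052 -0.875 -2.344
v 1.819 -0.537 -1.291
v -4.167 -1.38 2.024
v -4.507 -1.873 2.813
v -3.872 -0.341 2.8
v -4.212 -0.833 3.589
v -2.168 -2.207 2.371
v -2.508 -2.699 3.16
v -1.873 -1.167 3.147
v -2.213 -1.66 3.936
f 2 4 1
f 5 2 1
f 1 4 3
f 3 5 1
f 2 8 4
f 6 2 5
f 6 8 2
f 4 8 3
f 7 5 3
f 3 8 7
f 7 6 5
f 8 6 7
f 9 46 25
f 46 20 49
f 25 49 14
f 46 49 25
f 9 25 21
f 25 14 26
f 21 26 10
f 25 26 21
f 9 21 30
f 21 10 31
f 30 31 16
f 21 31 30
f 9 30 42
f 30 16 45
f 42 45 19
f 30 45 42
f 9 42 46
f 42 19 50
f 46 50 20
f 42 50 46
f 10 26 37
f 26 14 40
f 37 40 18
f 26 40 37
f 14 49 27
f 49 20 48
f 27 48 13
f 49 48 27
f 20 50 47
f 50 19 43
f 47 43 11
f 50 43 47
f 19 45 44
f 45 16 32
f 44 32 15
f 45 32 44
f 16 31 36
f 31 10 33
f 36 33 17
f 31 33 36
f 12 38 24
f 38 18 39
f 24 39 13
f 38 39 24
f 12 24 22
f 24 13 23
f 22 23 11
f 24 23 22
f 12 22 29
f 22 11 28
f 29 28 15
f 22 28 29
f 12 29 34
f 29 15 35
f 34 35 17
f 29 35 34
f 12 34 38
f 34 17 41
f 38 41 18
f 34 41 38
f 13 39 27
f 39 18 40
f 27 40 14
f 39 40 27
f 11 23 47
f 23 13 48
f 47 48 20
f 23 48 47
f 15 28 44
f 28 11 43
f 44 43 19
f 28 43 44
f 17 35 36
f 35 15 32
f 36 32 16
f 35 32 36
f 18 41 37
f 41 17 33
f 37 33 10
f 41 33 37
f 52 54 51
f 55 52 51
f 51 54 53
f 53 55 51
f 52 58 54
f 56 52 55
f 56 58 52
f 54 58 53
f 57 55 53
f 53 58 57
f 57 56 55
f 58 56 57
f 60 62 59
f 63 60 59
f 59 62 61
f 61 63 59
f 60 66 62
f 64 60 63
f 64 66 60
f 62 66 61
f 65 63 61
f 61 66 65
f 65 64 63
f 66 64 65
f 68 70 67
f 71 68 67
f 67 70 69
f 69 71 67
f 68 74 70
f 72 68 71
f 72 74 68
f 70 74 69
f 73 71 69
f 69 74 73
f 73 72 71
f 74 72 73



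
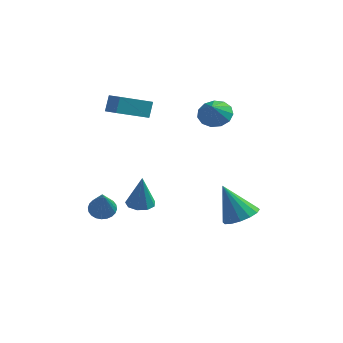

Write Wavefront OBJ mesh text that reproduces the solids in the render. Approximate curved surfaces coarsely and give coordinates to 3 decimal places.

v -1.475 3.011 -2.587
v -0.978 2.521 -2.646
v -1.345 2.929 -0.833
v -0.779 2.956 -2.641
v -0.906 3.417 -2.61
v -1.299 3.688 -2.568
v -1.774 3.641 -2.535
v -2.11 3.3 -2.526
v -2.148 2.823 -2.545
v -1.872 2.434 -2.584
v -1.41 2.315 -2.624
v 1.706 4.238 3.196
v 2.15 3.688 2.761
v 1.714 3.622 3.984
v 2.459 3.967 2.976
v 2.528 4.331 3.26
v 2.336 4.667 3.524
v 1.944 4.866 3.684
v 1.477 4.865 3.689
v 1.082 4.666 3.537
v 0.885 4.33 3.277
v 0.949 3.966 2.992
v 1.253 3.687 2.771
v 1.701 3.584 2.685
v -2.083 -0.482 -0.937
v -1.468 -0.307 -0.97
v -1.677 -1.598 0.697
v -1.562 -0.127 -0.824
v -1.735 -0.002 -0.695
v -1.961 0.051 -0.603
v -2.206 0.022 -0.562
v -2.432 -0.083 -0.578
v -2.605 -0.249 -0.648
v -2.698 -0.45 -0.763
v -2.698 -0.656 -0.904
v -2.604 -0.836 -1.05
v -2.431 -0.961 -1.178
v -2.205 -1.014 -1.271
v -1.96 -0.985 -1.312
v -1.734 -0.88 -1.296
v -1.561 -0.714 -1.225
v -1.468 -0.513 -1.111
v -2.154 1.759 3.929
v -2.116 2.217 4.715
v -2.891 2.37 3.608
v -2.854 2.828 4.393
v -0.966 2.832 3.247
v -0.929 3.29 4.032
v -1.704 3.443 2.925
v -1.666 3.901 3.711
v 3.432 2.584 -2.268
v 3.999 1.97 -1.882
v 2.488 2.776 -0.572
v 4.209 2.392 -1.813
v 4.21 2.866 -1.866
v 4.004 3.263 -2.026
v 3.644 3.479 -2.251
v 3.227 3.455 -2.481
v 2.865 3.198 -2.653
v 2.655 2.776 -2.722
v 2.654 2.302 -2.669
v 2.861 1.905 -2.509
v 3.221 1.689 -2.284
v 3.637 1.713 -2.055
f 2 1 4
f 2 4 3
f 4 1 5
f 4 5 3
f 5 1 6
f 5 6 3
f 6 1 7
f 6 7 3
f 7 1 8
f 7 8 3
f 8 1 9
f 8 9 3
f 9 1 10
f 9 10 3
f 10 1 11
f 10 11 3
f 11 1 2
f 11 2 3
f 13 12 15
f 13 15 14
f 15 12 16
f 15 16 14
f 16 12 17
f 16 17 14
f 17 12 18
f 17 18 14
f 18 12 19
f 18 19 14
f 19 12 20
f 19 20 14
f 20 12 21
f 20 21 14
f 21 12 22
f 21 22 14
f 22 12 23
f 22 23 14
f 23 12 24
f 23 24 14
f 24 12 13
f 24 13 14
f 26 25 28
f 26 28 27
f 28 25 29
f 28 29 27
f 29 25 30
f 29 30 27
f 30 25 31
f 30 31 27
f 31 25 32
f 31 32 27
f 32 25 33
f 32 33 27
f 33 25 34
f 33 34 27
f 34 25 35
f 34 35 27
f 35 25 36
f 35 36 27
f 36 25 37
f 36 37 27
f 37 25 38
f 37 38 27
f 38 25 39
f 38 39 27
f 39 25 40
f 39 40 27
f 40 25 41
f 40 41 27
f 41 25 42
f 41 42 27
f 42 25 26
f 42 26 27
f 44 46 43
f 47 44 43
f 43 46 45
f 45 47 43
f 44 50 46
f 48 44 47
f 48 50 44
f 46 50 45
f 49 47 45
f 45 50 49
f 49 48 47
f 50 48 49
f 52 51 54
f 52 54 53
f 54 51 55
f 54 55 53
f 55 51 56
f 55 56 53
f 56 51 57
f 56 57 53
f 57 51 58
f 57 58 53
f 58 51 59
f 58 59 53
f 59 51 60
f 59 60 53
f 60 51 61
f 60 61 53
f 61 51 62
f 61 62 53
f 62 51 63
f 62 63 53
f 63 51 64
f 63 64 53
f 64 51 52
f 64 52 53



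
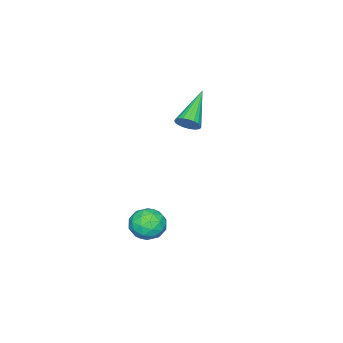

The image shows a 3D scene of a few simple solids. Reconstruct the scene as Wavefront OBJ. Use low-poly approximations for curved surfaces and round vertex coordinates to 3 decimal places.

v -1.961 -0.145 1.039
v -1.64 -0.404 1.446
v -3.599 -0.475 2.121
v -1.638 -0.174 1.519
v -1.692 0.061 1.509
v -1.792 0.26 1.418
v -1.922 0.389 1.261
v -2.059 0.426 1.066
v -2.178 0.364 0.866
v -2.261 0.214 0.696
v -2.291 0.002 0.585
v -2.265 -0.236 0.553
v -2.186 -0.458 0.605
v -2.068 -0.625 0.732
v -1.932 -0.71 0.912
v -1.801 -0.698 1.114
v -1.698 -0.589 1.303
v 2.138 1.486 -2.033
v 2.837 1.365 -2.444
v 1.943 0.175 -1.976
v 2.642 0.054 -2.387
v 2.663 0.34 -1.619
v 2.783 1.15 -1.654
v 1.997 0.39 -2.766
v 2.117 1.2 -2.801
v 2.75 0.687 -2.897
v 3.161 0.656 -2.188
v 1.619 0.884 -2.232
v 2.03 0.853 -1.523
v 2.504 1.541 -2.243
v 2.276 -0.001 -2.177
v 2.288 0.167 -1.725
v 2.699 0.096 -1.967
v 2.473 1.415 -1.779
v 2.884 1.343 -2.02
v 2.781 0.741 -1.536
v 1.896 0.197 -2.4
v 2.307 0.125 -2.641
v 2.081 1.444 -2.453
v 2.492 1.373 -2.695
v 1.999 0.799 -2.884
v 2.864 1.071 -2.751
v 2.75 0.3 -2.718
v 2.371 0.498 -2.941
v 2.441 0.974 -2.961
v 3.106 1.053 -2.334
v 2.992 0.282 -2.301
v 3.004 0.45 -1.85
v 3.074 0.927 -1.87
v 3.055 0.654 -2.601
v 1.788 1.258 -2.119
v 1.674 0.487 -2.086
v 1.706 0.613 -2.55
v 1.776 1.09 -2.57
v 2.03 1.24 -1.702
v 1.916 0.469 -1.669
v 2.339 0.566 -1.459
v 2.409 1.042 -1.479
v 1.725 0.886 -1.819
f 2 1 4
f 2 4 3
f 4 1 5
f 4 5 3
f 5 1 6
f 5 6 3
f 6 1 7
f 6 7 3
f 7 1 8
f 7 8 3
f 8 1 9
f 8 9 3
f 9 1 10
f 9 10 3
f 10 1 11
f 10 11 3
f 11 1 12
f 11 12 3
f 12 1 13
f 12 13 3
f 13 1 14
f 13 14 3
f 14 1 15
f 14 15 3
f 15 1 16
f 15 16 3
f 16 1 17
f 16 17 3
f 17 1 2
f 17 2 3
f 18 55 34
f 55 29 58
f 34 58 23
f 55 58 34
f 18 34 30
f 34 23 35
f 30 35 19
f 34 35 30
f 18 30 39
f 30 19 40
f 39 40 25
f 30 40 39
f 18 39 51
f 39 25 54
f 51 54 28
f 39 54 51
f 18 51 55
f 51 28 59
f 55 59 29
f 51 59 55
f 19 35 46
f 35 23 49
f 46 49 27
f 35 49 46
f 23 58 36
f 58 29 57
f 36 57 22
f 58 57 36
f 29 59 56
f 59 28 52
f 56 52 20
f 59 52 56
f 28 54 53
f 54 25 41
f 53 41 24
f 54 41 53
f 25 40 45
f 40 19 42
f 45 42 26
f 40 42 45
f 21 47 33
f 47 27 48
f 33 48 22
f 47 48 33
f 21 33 31
f 33 22 32
f 31 32 20
f 33 32 31
f 21 31 38
f 31 20 37
f 38 37 24
f 31 37 38
f 21 38 43
f 38 24 44
f 43 44 26
f 38 44 43
f 21 43 47
f 43 26 50
f 47 50 27
f 43 50 47
f 22 48 36
f 48 27 49
f 36 49 23
f 48 49 36
f 20 32 56
f 32 22 57
f 56 57 29
f 32 57 56
f 24 37 53
f 37 20 52
f 53 52 28
f 37 52 53
f 26 44 45
f 44 24 41
f 45 41 25
f 44 41 45
f 27 50 46
f 50 26 42
f 46 42 19
f 50 42 46



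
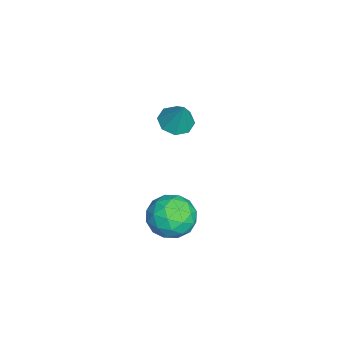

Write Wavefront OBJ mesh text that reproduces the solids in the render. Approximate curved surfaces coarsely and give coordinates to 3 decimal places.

v -2.312 1.701 -0.533
v -1.911 2.2 -0.84
v -1.808 2.039 0.673
v -2.398 2.389 -0.689
v -2.835 2.175 -0.447
v -2.965 1.684 -0.254
v -2.714 1.203 -0.225
v -2.227 1.014 -0.376
v -1.79 1.228 -0.619
v -1.66 1.719 -0.811
v 1.179 1.831 -2.154
v 1.577 2.148 -1.331
v 2.603 1.692 -2.789
v 3.001 2.009 -1.966
v 2.575 1.141 -1.994
v 1.695 1.227 -1.602
v 2.485 2.613 -2.518
v 1.605 2.699 -2.126
v 2.384 2.631 -1.556
v 2.44 1.722 -1.232
v 1.74 2.118 -2.888
v 1.796 1.209 -2.564
v 1.253 2.002 -1.687
v 2.927 1.838 -2.433
v 2.677 1.328 -2.45
v 2.91 1.515 -1.966
v 1.322 1.46 -1.846
v 1.556 1.647 -1.362
v 2.143 1.055 -1.752
v 2.624 2.193 -2.758
v 2.858 2.38 -2.274
v 1.27 2.325 -2.154
v 1.503 2.512 -1.67
v 2.037 2.785 -2.368
v 1.961 2.472 -1.335
v 2.798 2.391 -1.709
v 2.495 2.746 -2.033
v 1.978 2.796 -1.803
v 1.994 1.937 -1.145
v 2.831 1.856 -1.518
v 2.581 1.346 -1.535
v 2.063 1.396 -1.304
v 2.468 2.222 -1.278
v 1.349 1.984 -2.602
v 2.186 1.903 -2.975
v 2.117 2.444 -2.816
v 1.599 2.494 -2.585
v 1.382 1.449 -2.411
v 2.219 1.368 -2.785
v 2.202 1.044 -2.317
v 1.685 1.094 -2.087
v 1.712 1.618 -2.842
f 2 1 4
f 2 4 3
f 4 1 5
f 4 5 3
f 5 1 6
f 5 6 3
f 6 1 7
f 6 7 3
f 7 1 8
f 7 8 3
f 8 1 9
f 8 9 3
f 9 1 10
f 9 10 3
f 10 1 2
f 10 2 3
f 11 48 27
f 48 22 51
f 27 51 16
f 48 51 27
f 11 27 23
f 27 16 28
f 23 28 12
f 27 28 23
f 11 23 32
f 23 12 33
f 32 33 18
f 23 33 32
f 11 32 44
f 32 18 47
f 44 47 21
f 32 47 44
f 11 44 48
f 44 21 52
f 48 52 22
f 44 52 48
f 12 28 39
f 28 16 42
f 39 42 20
f 28 42 39
f 16 51 29
f 51 22 50
f 29 50 15
f 51 50 29
f 22 52 49
f 52 21 45
f 49 45 13
f 52 45 49
f 21 47 46
f 47 18 34
f 46 34 17
f 47 34 46
f 18 33 38
f 33 12 35
f 38 35 19
f 33 35 38
f 14 40 26
f 40 20 41
f 26 41 15
f 40 41 26
f 14 26 24
f 26 15 25
f 24 25 13
f 26 25 24
f 14 24 31
f 24 13 30
f 31 30 17
f 24 30 31
f 14 31 36
f 31 17 37
f 36 37 19
f 31 37 36
f 14 36 40
f 36 19 43
f 40 43 20
f 36 43 40
f 15 41 29
f 41 20 42
f 29 42 16
f 41 42 29
f 13 25 49
f 25 15 50
f 49 50 22
f 25 50 49
f 17 30 46
f 30 13 45
f 46 45 21
f 30 45 46
f 19 37 38
f 37 17 34
f 38 34 18
f 37 34 38
f 20 43 39
f 43 19 35
f 39 35 12
f 43 35 39



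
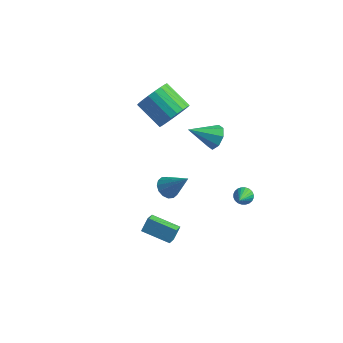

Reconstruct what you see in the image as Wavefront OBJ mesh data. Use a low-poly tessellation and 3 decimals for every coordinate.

v -1.343 2.895 2.238
v -0.776 2.829 3.155
v -2.37 3.079 4.159
v -2.937 3.145 3.242
v -0.762 3.269 3.068
v -2.356 3.52 4.071
v -0.848 3.644 2.837
v -2.442 3.895 3.841
v -1.02 3.89 2.503
v -2.613 4.141 3.507
v -1.247 3.964 2.123
v -2.841 4.215 3.127
v -1.492 3.853 1.763
v -3.085 4.104 2.767
v -1.71 3.576 1.485
v -3.304 3.827 2.489
v -1.865 3.181 1.337
v -3.459 3.432 2.341
v -1.93 2.737 1.345
v -3.524 2.988 2.349
v -1.893 2.32 1.508
v -3.487 2.571 2.511
v -1.762 2.002 1.797
v -3.355 2.253 2.8
v -1.557 1.839 2.162
v -3.151 2.09 3.165
v -1.316 1.858 2.54
v -2.91 2.109 3.544
v -1.08 2.056 2.866
v -2.673 2.307 3.87
v -0.889 2.4 3.084
v -2.482 2.65 4.087
v 1.06 3.227 1.253
v 1.356 3.545 1.96
v -0.1 2.233 2.187
v 0.875 3.885 1.723
v 0.501 3.839 1.211
v 0.455 3.435 0.724
v 0.763 2.908 0.546
v 1.245 2.568 0.783
v 1.618 2.614 1.295
v 1.664 3.019 1.782
v -0.507 -2.019 -3.524
v -0.395 -1.509 -2.754
v -0.701 -1.273 -3.989
v -0.589 -0.764 -3.219
v 1.169 -1.816 -3.901
v 1.281 -1.307 -3.131
v 0.975 -1.071 -4.366
v 1.087 -0.561 -3.596
v -1.756 2.797 -4.483
v -1.206 2.926 -4.992
v -0.484 2.923 -3.077
v -1.344 3.282 -4.899
v -1.592 3.509 -4.695
v -1.885 3.544 -4.434
v -2.142 3.38 -4.186
v -2.296 3.059 -4.018
v -2.305 2.668 -3.975
v -2.167 2.312 -4.068
v -1.919 2.085 -4.272
v -1.626 2.05 -4.533
v -1.369 2.214 -4.781
v -1.215 2.535 -4.948
v 2.419 4.113 -4.218
v 2.756 4.478 -3.919
v 3.001 2.547 -2.962
v 2.56 4.496 -3.806
v 2.343 4.455 -3.757
v 2.138 4.362 -3.777
v 1.975 4.232 -3.865
v 1.88 4.083 -4.007
v 1.868 3.938 -4.18
v 1.939 3.821 -4.36
v 2.083 3.747 -4.518
v 2.279 3.73 -4.631
v 2.496 3.77 -4.68
v 2.701 3.863 -4.66
v 2.864 3.994 -4.572
v 2.959 4.143 -4.43
v 2.971 4.287 -4.256
v 2.9 4.405 -4.077
f 2 1 5
f 2 5 3
f 3 5 6
f 3 6 4
f 5 1 7
f 5 7 6
f 6 7 8
f 6 8 4
f 7 1 9
f 7 9 8
f 8 9 10
f 8 10 4
f 9 1 11
f 9 11 10
f 10 11 12
f 10 12 4
f 11 1 13
f 11 13 12
f 12 13 14
f 12 14 4
f 13 1 15
f 13 15 14
f 14 15 16
f 14 16 4
f 15 1 17
f 15 17 16
f 16 17 18
f 16 18 4
f 17 1 19
f 17 19 18
f 18 19 20
f 18 20 4
f 19 1 21
f 19 21 20
f 20 21 22
f 20 22 4
f 21 1 23
f 21 23 22
f 22 23 24
f 22 24 4
f 23 1 25
f 23 25 24
f 24 25 26
f 24 26 4
f 25 1 27
f 25 27 26
f 26 27 28
f 26 28 4
f 27 1 29
f 27 29 28
f 28 29 30
f 28 30 4
f 29 1 31
f 29 31 30
f 30 31 32
f 30 32 4
f 31 1 2
f 31 2 32
f 32 2 3
f 32 3 4
f 34 33 36
f 34 36 35
f 36 33 37
f 36 37 35
f 37 33 38
f 37 38 35
f 38 33 39
f 38 39 35
f 39 33 40
f 39 40 35
f 40 33 41
f 40 41 35
f 41 33 42
f 41 42 35
f 42 33 34
f 42 34 35
f 44 46 43
f 47 44 43
f 43 46 45
f 45 47 43
f 44 50 46
f 48 44 47
f 48 50 44
f 46 50 45
f 49 47 45
f 45 50 49
f 49 48 47
f 50 48 49
f 52 51 54
f 52 54 53
f 54 51 55
f 54 55 53
f 55 51 56
f 55 56 53
f 56 51 57
f 56 57 53
f 57 51 58
f 57 58 53
f 58 51 59
f 58 59 53
f 59 51 60
f 59 60 53
f 60 51 61
f 60 61 53
f 61 51 62
f 61 62 53
f 62 51 63
f 62 63 53
f 63 51 64
f 63 64 53
f 64 51 52
f 64 52 53
f 66 65 68
f 66 68 67
f 68 65 69
f 68 69 67
f 69 65 70
f 69 70 67
f 70 65 71
f 70 71 67
f 71 65 72
f 71 72 67
f 72 65 73
f 72 73 67
f 73 65 74
f 73 74 67
f 74 65 75
f 74 75 67
f 75 65 76
f 75 76 67
f 76 65 77
f 76 77 67
f 77 65 78
f 77 78 67
f 78 65 79
f 78 79 67
f 79 65 80
f 79 80 67
f 80 65 81
f 80 81 67
f 81 65 82
f 81 82 67
f 82 65 66
f 82 66 67



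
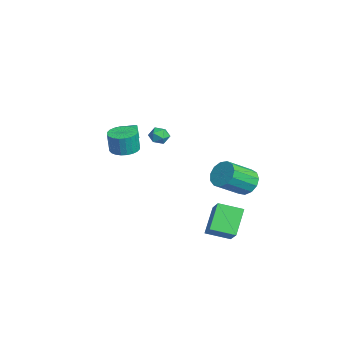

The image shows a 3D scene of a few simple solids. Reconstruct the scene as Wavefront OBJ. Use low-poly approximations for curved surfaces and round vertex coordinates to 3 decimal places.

v 2.295 1.437 -4.782
v 1.07 2.132 -3.349
v 2.611 2.947 -5.244
v 1.386 3.642 -3.81
v 3.654 1.498 -3.65
v 2.429 2.193 -2.216
v 3.97 3.008 -4.111
v 2.745 3.703 -2.678
v -3.038 -0.078 1.401
v -2.416 -0.256 1.706
v -2.804 -0.784 0.514
v -2.182 -0.962 0.819
v -2.798 -1.173 1.114
v -2.943 -0.737 1.662
v -2.277 -0.303 0.558
v -2.422 0.133 1.106
v -1.946 -0.394 1.185
v -2.268 -0.933 1.529
v -2.952 -0.107 0.691
v -3.274 -0.646 1.035
v 2.062 3.956 -0.782
v 2.975 4.087 -1.112
v 3.632 2.496 0.073
v 2.718 2.364 0.402
v 2.926 4.402 -0.661
v 3.582 2.811 0.524
v 2.602 4.576 -0.249
v 3.258 2.984 0.936
v 2.106 4.552 -0.006
v 2.763 2.96 1.179
v 1.597 4.339 -0.009
v 2.253 2.748 1.175
v 1.235 4.005 -0.258
v 1.892 2.413 0.926
v 1.135 3.655 -0.674
v 1.792 2.063 0.511
v 1.33 3.4 -1.123
v 1.987 1.808 0.061
v 1.757 3.322 -1.465
v 2.414 1.73 -0.28
v 2.281 3.445 -1.59
v 2.937 1.854 -0.405
v 2.735 3.731 -1.458
v 3.391 2.139 -0.273
v 3.293 -3.374 3.249
v 3.927 -3.977 3.156
v 4.001 -4.109 4.518
v 3.367 -3.506 4.611
v 4.112 -3.688 3.174
v 4.186 -3.82 4.536
v 4.172 -3.351 3.204
v 4.245 -3.483 4.565
v 4.098 -3.017 3.24
v 4.172 -3.15 4.602
v 3.901 -2.738 3.278
v 3.975 -2.871 4.64
v 3.612 -2.556 3.312
v 3.686 -2.689 4.673
v 3.275 -2.498 3.335
v 3.348 -2.631 4.697
v 2.94 -2.574 3.346
v 3.014 -2.706 4.708
v 2.659 -2.771 3.342
v 2.733 -2.903 4.704
v 2.474 -3.06 3.324
v 2.548 -3.192 4.686
v 2.415 -3.397 3.295
v 2.488 -3.529 4.656
v 2.488 -3.73 3.258
v 2.562 -3.863 4.62
v 2.685 -4.009 3.22
v 2.759 -4.142 4.582
v 2.974 -4.191 3.187
v 3.048 -4.324 4.548
v 3.312 -4.249 3.163
v 3.385 -4.382 4.525
v 3.646 -4.174 3.152
v 3.72 -4.306 4.514
v -3.809 -2.892 0.346
v -4.221 -2.959 1.221
v -3.812 -1.685 0.437
v -4.225 -1.753 1.312
v -2.695 -2.927 0.868
v -3.108 -2.995 1.743
v -2.699 -1.721 0.959
v -3.111 -1.788 1.834
f 2 4 1
f 5 2 1
f 1 4 3
f 3 5 1
f 2 8 4
f 6 2 5
f 6 8 2
f 4 8 3
f 7 5 3
f 3 8 7
f 7 6 5
f 8 6 7
f 9 20 14
f 9 14 10
f 9 10 16
f 9 16 19
f 9 19 20
f 10 14 18
f 14 20 13
f 20 19 11
f 19 16 15
f 16 10 17
f 12 18 13
f 12 13 11
f 12 11 15
f 12 15 17
f 12 17 18
f 13 18 14
f 11 13 20
f 15 11 19
f 17 15 16
f 18 17 10
f 22 21 25
f 22 25 23
f 23 25 26
f 23 26 24
f 25 21 27
f 25 27 26
f 26 27 28
f 26 28 24
f 27 21 29
f 27 29 28
f 28 29 30
f 28 30 24
f 29 21 31
f 29 31 30
f 30 31 32
f 30 32 24
f 31 21 33
f 31 33 32
f 32 33 34
f 32 34 24
f 33 21 35
f 33 35 34
f 34 35 36
f 34 36 24
f 35 21 37
f 35 37 36
f 36 37 38
f 36 38 24
f 37 21 39
f 37 39 38
f 38 39 40
f 38 40 24
f 39 21 41
f 39 41 40
f 40 41 42
f 40 42 24
f 41 21 43
f 41 43 42
f 42 43 44
f 42 44 24
f 43 21 22
f 43 22 44
f 44 22 23
f 44 23 24
f 46 45 49
f 46 49 47
f 47 49 50
f 47 50 48
f 49 45 51
f 49 51 50
f 50 51 52
f 50 52 48
f 51 45 53
f 51 53 52
f 52 53 54
f 52 54 48
f 53 45 55
f 53 55 54
f 54 55 56
f 54 56 48
f 55 45 57
f 55 57 56
f 56 57 58
f 56 58 48
f 57 45 59
f 57 59 58
f 58 59 60
f 58 60 48
f 59 45 61
f 59 61 60
f 60 61 62
f 60 62 48
f 61 45 63
f 61 63 62
f 62 63 64
f 62 64 48
f 63 45 65
f 63 65 64
f 64 65 66
f 64 66 48
f 65 45 67
f 65 67 66
f 66 67 68
f 66 68 48
f 67 45 69
f 67 69 68
f 68 69 70
f 68 70 48
f 69 45 71
f 69 71 70
f 70 71 72
f 70 72 48
f 71 45 73
f 71 73 72
f 72 73 74
f 72 74 48
f 73 45 75
f 73 75 74
f 74 75 76
f 74 76 48
f 75 45 77
f 75 77 76
f 76 77 78
f 76 78 48
f 77 45 46
f 77 46 78
f 78 46 47
f 78 47 48
f 80 82 79
f 83 80 79
f 79 82 81
f 81 83 79
f 80 86 82
f 84 80 83
f 84 86 80
f 82 86 81
f 85 83 81
f 81 86 85
f 85 84 83
f 86 84 85



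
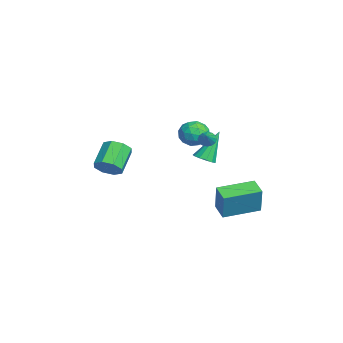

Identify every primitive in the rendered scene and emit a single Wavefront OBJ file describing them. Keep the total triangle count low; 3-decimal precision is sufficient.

v -0.694 1.825 2.157
v -0.095 2.027 2.805
v -0.245 0.433 2.175
v 0.354 0.635 2.823
v -0.532 0.645 3.006
v -0.809 1.506 2.995
v 0.469 0.954 1.985
v 0.192 1.815 1.974
v 0.623 1.489 2.698
v 0.005 1.297 3.329
v -0.345 1.163 1.651
v -0.963 0.971 2.282
v -0.434 2.048 2.479
v 0.094 0.412 2.501
v -0.426 0.418 2.609
v -0.075 0.536 2.989
v -0.854 1.742 2.591
v -0.502 1.86 2.972
v -0.758 1.048 3.09
v 0.162 0.6 2.008
v 0.514 0.718 2.389
v -0.265 1.924 1.991
v 0.086 2.042 2.371
v 0.418 1.412 1.89
v 0.34 1.851 2.797
v 0.604 1.032 2.808
v 0.672 1.22 2.316
v 0.509 1.726 2.309
v -0.024 1.738 3.168
v 0.241 0.92 3.179
v -0.28 0.926 3.287
v -0.443 1.432 3.28
v 0.399 1.422 3.106
v -0.581 1.54 1.801
v -0.316 0.722 1.812
v 0.103 1.028 1.7
v -0.06 1.534 1.693
v -0.944 1.428 2.172
v -0.68 0.609 2.183
v -0.849 0.734 2.671
v -1.012 1.24 2.664
v -0.739 1.038 1.874
v 0.469 2.33 -2.764
v 0.956 2.318 -1.084
v -0.057 4.439 -2.597
v 0.43 4.427 -0.916
v 1.51 2.613 -3.064
v 1.997 2.601 -1.383
v 0.984 4.722 -2.896
v 1.471 4.71 -1.216
v 2.684 -3.484 1.448
v 3.101 -2.786 1.553
v 1.913 -2.218 2.497
v 1.496 -2.916 2.392
v 2.717 -2.764 1.057
v 1.53 -2.196 2
v 2.314 -3.164 0.79
v 1.126 -2.596 1.734
v 2.127 -3.752 0.909
v 0.939 -3.183 1.852
v 2.267 -4.182 1.343
v 1.079 -3.614 2.287
v 2.65 -4.204 1.84
v 1.463 -3.636 2.783
v 3.054 -3.804 2.106
v 1.866 -3.236 3.05
v 3.241 -3.217 1.988
v 2.053 -2.648 2.931
v -2.453 2.029 -0.536
v -1.79 2.056 -0.346
v -3.007 2.911 1.276
v -1.864 2.389 -0.531
v -2.125 2.609 -0.718
v -2.49 2.644 -0.847
v -2.843 2.484 -0.877
v -3.072 2.18 -0.799
v -3.105 1.827 -0.637
v -2.93 1.539 -0.444
v -2.604 1.407 -0.279
v -2.229 1.472 -0.196
v -1.926 1.713 -0.221
v 0.506 1.87 2.353
v 0.8 1.828 1.951
v 1.454 1.69 3.067
v 0.803 2.08 2.011
v 0.727 2.276 2.162
v 0.591 2.362 2.365
v 0.432 2.317 2.564
v 0.293 2.152 2.707
v 0.211 1.911 2.755
v 0.208 1.659 2.696
v 0.285 1.464 2.545
v 0.421 1.377 2.342
v 0.58 1.422 2.143
v 0.718 1.588 2
f 1 38 17
f 38 12 41
f 17 41 6
f 38 41 17
f 1 17 13
f 17 6 18
f 13 18 2
f 17 18 13
f 1 13 22
f 13 2 23
f 22 23 8
f 13 23 22
f 1 22 34
f 22 8 37
f 34 37 11
f 22 37 34
f 1 34 38
f 34 11 42
f 38 42 12
f 34 42 38
f 2 18 29
f 18 6 32
f 29 32 10
f 18 32 29
f 6 41 19
f 41 12 40
f 19 40 5
f 41 40 19
f 12 42 39
f 42 11 35
f 39 35 3
f 42 35 39
f 11 37 36
f 37 8 24
f 36 24 7
f 37 24 36
f 8 23 28
f 23 2 25
f 28 25 9
f 23 25 28
f 4 30 16
f 30 10 31
f 16 31 5
f 30 31 16
f 4 16 14
f 16 5 15
f 14 15 3
f 16 15 14
f 4 14 21
f 14 3 20
f 21 20 7
f 14 20 21
f 4 21 26
f 21 7 27
f 26 27 9
f 21 27 26
f 4 26 30
f 26 9 33
f 30 33 10
f 26 33 30
f 5 31 19
f 31 10 32
f 19 32 6
f 31 32 19
f 3 15 39
f 15 5 40
f 39 40 12
f 15 40 39
f 7 20 36
f 20 3 35
f 36 35 11
f 20 35 36
f 9 27 28
f 27 7 24
f 28 24 8
f 27 24 28
f 10 33 29
f 33 9 25
f 29 25 2
f 33 25 29
f 44 46 43
f 47 44 43
f 43 46 45
f 45 47 43
f 44 50 46
f 48 44 47
f 48 50 44
f 46 50 45
f 49 47 45
f 45 50 49
f 49 48 47
f 50 48 49
f 52 51 55
f 52 55 53
f 53 55 56
f 53 56 54
f 55 51 57
f 55 57 56
f 56 57 58
f 56 58 54
f 57 51 59
f 57 59 58
f 58 59 60
f 58 60 54
f 59 51 61
f 59 61 60
f 60 61 62
f 60 62 54
f 61 51 63
f 61 63 62
f 62 63 64
f 62 64 54
f 63 51 65
f 63 65 64
f 64 65 66
f 64 66 54
f 65 51 67
f 65 67 66
f 66 67 68
f 66 68 54
f 67 51 52
f 67 52 68
f 68 52 53
f 68 53 54
f 70 69 72
f 70 72 71
f 72 69 73
f 72 73 71
f 73 69 74
f 73 74 71
f 74 69 75
f 74 75 71
f 75 69 76
f 75 76 71
f 76 69 77
f 76 77 71
f 77 69 78
f 77 78 71
f 78 69 79
f 78 79 71
f 79 69 80
f 79 80 71
f 80 69 81
f 80 81 71
f 81 69 70
f 81 70 71
f 83 82 85
f 83 85 84
f 85 82 86
f 85 86 84
f 86 82 87
f 86 87 84
f 87 82 88
f 87 88 84
f 88 82 89
f 88 89 84
f 89 82 90
f 89 90 84
f 90 82 91
f 90 91 84
f 91 82 92
f 91 92 84
f 92 82 93
f 92 93 84
f 93 82 94
f 93 94 84
f 94 82 95
f 94 95 84
f 95 82 83
f 95 83 84



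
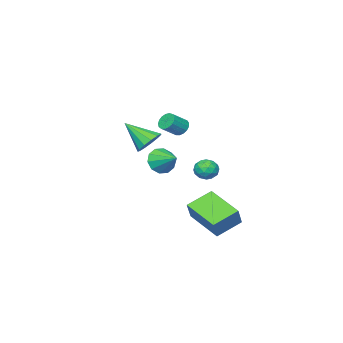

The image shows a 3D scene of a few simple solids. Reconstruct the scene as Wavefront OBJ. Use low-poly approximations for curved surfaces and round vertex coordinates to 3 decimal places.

v 0.044 2.141 -0.601
v 0.536 2.5 -0.933
v 0.644 1.2 -0.727
v 1.136 1.559 -1.059
v 1.033 1.658 -0.38
v 0.663 2.24 -0.302
v 0.517 1.46 -1.358
v 0.147 2.042 -1.28
v 0.829 2.079 -1.401
v 1.148 2.201 -0.797
v 0.032 1.499 -0.863
v 0.351 1.621 -0.259
v 0.238 2.403 -0.756
v 0.942 1.297 -0.904
v 0.882 1.355 -0.505
v 1.172 1.566 -0.7
v 0.312 2.25 -0.385
v 0.601 2.461 -0.581
v 0.893 1.967 -0.256
v 0.579 1.239 -1.079
v 0.868 1.45 -1.275
v 0.008 2.134 -0.96
v 0.298 2.345 -1.155
v 0.287 1.733 -1.404
v 0.699 2.366 -1.227
v 1.051 1.813 -1.3
v 0.688 1.755 -1.476
v 0.47 2.097 -1.43
v 0.886 2.438 -0.872
v 1.239 1.885 -0.945
v 1.178 1.944 -0.546
v 0.961 2.286 -0.501
v 1.058 2.191 -1.146
v -0.059 1.815 -0.715
v 0.294 1.262 -0.788
v 0.219 1.414 -1.159
v 0.002 1.756 -1.114
v 0.129 1.887 -0.36
v 0.481 1.334 -0.433
v 0.71 1.603 -0.23
v 0.492 1.945 -0.184
v 0.122 1.509 -0.514
v 2.823 2.188 2.657
v 3.076 2.596 2.411
v 3.93 2.421 2.996
v 3.677 2.012 3.243
v 2.961 2.708 2.613
v 3.814 2.533 3.199
v 2.813 2.701 2.825
v 3.667 2.525 3.411
v 2.668 2.576 2.999
v 3.522 2.401 3.585
v 2.559 2.362 3.094
v 3.412 2.187 3.68
v 2.51 2.109 3.09
v 3.364 1.933 3.676
v 2.533 1.873 2.986
v 3.386 1.698 3.572
v 2.622 1.709 2.807
v 3.476 1.534 3.393
v 2.758 1.655 2.593
v 3.611 1.48 3.179
v 2.908 1.723 2.395
v 3.762 1.548 2.98
v 3.039 1.898 2.256
v 3.893 1.722 2.842
v 3.121 2.139 2.209
v 3.974 1.963 2.795
v 3.134 2.391 2.265
v 3.988 2.215 2.851
v 0.758 -1.077 -0.9
v 1.329 -1.417 -0.354
v 0.982 0.197 -0.34
v 1.59 -1.27 -0.793
v 1.533 -1.049 -1.273
v 1.18 -0.839 -1.611
v 0.666 -0.72 -1.677
v 0.187 -0.737 -1.446
v -0.073 -0.885 -1.007
v -0.016 -1.106 -0.527
v 0.337 -1.316 -0.189
v 0.851 -1.435 -0.123
v 0.113 2.031 -3.193
v 0.752 2.355 -2.157
v 0.358 4.021 -3.968
v 0.997 4.346 -2.931
v 1.463 1.594 -3.889
v 2.102 1.919 -2.852
v 1.708 3.585 -4.663
v 2.347 3.909 -3.627
v 1.776 -0.928 0.66
v 2.53 -0.571 0.756
v 2.244 -2.232 1.84
v 2.249 -0.376 1.082
v 1.817 -0.357 1.275
v 1.372 -0.519 1.273
v 1.055 -0.811 1.076
v 0.968 -1.139 0.747
v 1.137 -1.401 0.39
v 1.509 -1.512 0.12
v 1.966 -1.438 0.021
v 2.362 -1.202 0.125
v 2.573 -0.879 0.399
f 1 38 17
f 38 12 41
f 17 41 6
f 38 41 17
f 1 17 13
f 17 6 18
f 13 18 2
f 17 18 13
f 1 13 22
f 13 2 23
f 22 23 8
f 13 23 22
f 1 22 34
f 22 8 37
f 34 37 11
f 22 37 34
f 1 34 38
f 34 11 42
f 38 42 12
f 34 42 38
f 2 18 29
f 18 6 32
f 29 32 10
f 18 32 29
f 6 41 19
f 41 12 40
f 19 40 5
f 41 40 19
f 12 42 39
f 42 11 35
f 39 35 3
f 42 35 39
f 11 37 36
f 37 8 24
f 36 24 7
f 37 24 36
f 8 23 28
f 23 2 25
f 28 25 9
f 23 25 28
f 4 30 16
f 30 10 31
f 16 31 5
f 30 31 16
f 4 16 14
f 16 5 15
f 14 15 3
f 16 15 14
f 4 14 21
f 14 3 20
f 21 20 7
f 14 20 21
f 4 21 26
f 21 7 27
f 26 27 9
f 21 27 26
f 4 26 30
f 26 9 33
f 30 33 10
f 26 33 30
f 5 31 19
f 31 10 32
f 19 32 6
f 31 32 19
f 3 15 39
f 15 5 40
f 39 40 12
f 15 40 39
f 7 20 36
f 20 3 35
f 36 35 11
f 20 35 36
f 9 27 28
f 27 7 24
f 28 24 8
f 27 24 28
f 10 33 29
f 33 9 25
f 29 25 2
f 33 25 29
f 44 43 47
f 44 47 45
f 45 47 48
f 45 48 46
f 47 43 49
f 47 49 48
f 48 49 50
f 48 50 46
f 49 43 51
f 49 51 50
f 50 51 52
f 50 52 46
f 51 43 53
f 51 53 52
f 52 53 54
f 52 54 46
f 53 43 55
f 53 55 54
f 54 55 56
f 54 56 46
f 55 43 57
f 55 57 56
f 56 57 58
f 56 58 46
f 57 43 59
f 57 59 58
f 58 59 60
f 58 60 46
f 59 43 61
f 59 61 60
f 60 61 62
f 60 62 46
f 61 43 63
f 61 63 62
f 62 63 64
f 62 64 46
f 63 43 65
f 63 65 64
f 64 65 66
f 64 66 46
f 65 43 67
f 65 67 66
f 66 67 68
f 66 68 46
f 67 43 69
f 67 69 68
f 68 69 70
f 68 70 46
f 69 43 44
f 69 44 70
f 70 44 45
f 70 45 46
f 72 71 74
f 72 74 73
f 74 71 75
f 74 75 73
f 75 71 76
f 75 76 73
f 76 71 77
f 76 77 73
f 77 71 78
f 77 78 73
f 78 71 79
f 78 79 73
f 79 71 80
f 79 80 73
f 80 71 81
f 80 81 73
f 81 71 82
f 81 82 73
f 82 71 72
f 82 72 73
f 84 86 83
f 87 84 83
f 83 86 85
f 85 87 83
f 84 90 86
f 88 84 87
f 88 90 84
f 86 90 85
f 89 87 85
f 85 90 89
f 89 88 87
f 90 88 89
f 92 91 94
f 92 94 93
f 94 91 95
f 94 95 93
f 95 91 96
f 95 96 93
f 96 91 97
f 96 97 93
f 97 91 98
f 97 98 93
f 98 91 99
f 98 99 93
f 99 91 100
f 99 100 93
f 100 91 101
f 100 101 93
f 101 91 102
f 101 102 93
f 102 91 103
f 102 103 93
f 103 91 92
f 103 92 93



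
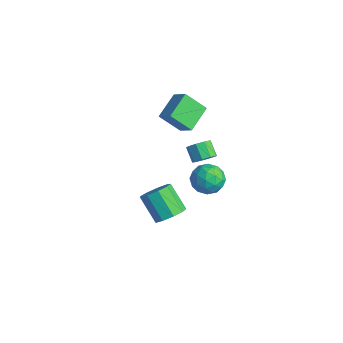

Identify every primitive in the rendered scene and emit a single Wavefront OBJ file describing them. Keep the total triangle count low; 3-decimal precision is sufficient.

v 4.271 -2.015 -1.975
v 4.8 -1.61 -1.4
v 3.658 -1.841 -0.189
v 3.129 -2.245 -0.765
v 4.438 -1.209 -1.664
v 3.296 -1.439 -0.454
v 3.998 -1.184 -2.075
v 2.856 -1.414 -0.864
v 3.686 -1.548 -2.438
v 2.544 -1.779 -1.228
v 3.647 -2.131 -2.585
v 2.506 -2.361 -1.375
v 3.901 -2.659 -2.447
v 2.759 -2.889 -1.236
v 4.327 -2.886 -2.088
v 3.185 -3.116 -0.877
v 4.727 -2.705 -1.676
v 3.586 -2.935 -0.465
v 4.914 -2.201 -1.404
v 3.772 -2.432 -0.194
v -1.178 3.237 -4.004
v -0.805 2.837 -3.551
v -1.569 2.902 -2.864
v -1.942 3.303 -3.316
v -0.702 3.306 -3.482
v -1.466 3.372 -2.794
v -0.822 3.743 -3.656
v -1.586 3.809 -2.968
v -1.108 3.944 -3.993
v -1.872 4.009 -3.306
v -1.427 3.813 -4.336
v -2.191 3.879 -3.648
v -1.63 3.414 -4.522
v -2.394 3.479 -3.835
v -1.621 2.931 -4.467
v -2.385 2.997 -3.779
v -1.405 2.592 -4.194
v -2.169 2.658 -3.507
v -1.083 2.555 -3.833
v -1.847 2.62 -3.145
v -2.405 2.422 -2.142
v -3.037 1.465 -1.011
v -3.145 3.778 -1.407
v -3.776 2.821 -0.277
v -1.464 2.579 -1.483
v -2.095 1.622 -0.353
v -2.203 3.935 -0.749
v -2.835 2.978 0.382
v 3.705 1.439 -1.042
v 4.311 0.953 -0.465
v 2.769 0.187 -1.115
v 3.375 -0.299 -0.538
v 2.859 0.439 -0.185
v 3.437 1.213 -0.14
v 3.643 -0.073 -1.44
v 4.221 0.701 -1.395
v 4.272 0.019 -0.711
v 3.788 0.335 0.064
v 3.292 0.805 -1.644
v 2.808 1.121 -0.869
v 4.09 1.306 -0.747
v 2.99 -0.166 -0.833
v 2.687 0.268 -0.626
v 3.043 -0.018 -0.286
v 3.576 1.459 -0.556
v 3.933 1.174 -0.217
v 3.079 0.871 -0.053
v 3.147 -0.034 -1.363
v 3.504 -0.319 -1.024
v 4.037 1.158 -1.294
v 4.393 0.872 -0.954
v 4.001 0.269 -1.527
v 4.423 0.471 -0.553
v 3.873 -0.265 -0.595
v 4.031 -0.132 -1.125
v 4.371 0.323 -1.099
v 4.139 0.657 -0.097
v 3.589 -0.079 -0.14
v 3.285 0.355 0.068
v 3.625 0.81 0.094
v 4.116 0.108 -0.241
v 3.491 1.219 -1.44
v 2.941 0.483 -1.483
v 3.455 0.33 -1.674
v 3.795 0.785 -1.648
v 3.207 1.405 -0.985
v 2.657 0.669 -1.027
v 2.709 0.817 -0.481
v 3.049 1.272 -0.455
v 2.964 1.032 -1.339
f 2 1 5
f 2 5 3
f 3 5 6
f 3 6 4
f 5 1 7
f 5 7 6
f 6 7 8
f 6 8 4
f 7 1 9
f 7 9 8
f 8 9 10
f 8 10 4
f 9 1 11
f 9 11 10
f 10 11 12
f 10 12 4
f 11 1 13
f 11 13 12
f 12 13 14
f 12 14 4
f 13 1 15
f 13 15 14
f 14 15 16
f 14 16 4
f 15 1 17
f 15 17 16
f 16 17 18
f 16 18 4
f 17 1 19
f 17 19 18
f 18 19 20
f 18 20 4
f 19 1 2
f 19 2 20
f 20 2 3
f 20 3 4
f 22 21 25
f 22 25 23
f 23 25 26
f 23 26 24
f 25 21 27
f 25 27 26
f 26 27 28
f 26 28 24
f 27 21 29
f 27 29 28
f 28 29 30
f 28 30 24
f 29 21 31
f 29 31 30
f 30 31 32
f 30 32 24
f 31 21 33
f 31 33 32
f 32 33 34
f 32 34 24
f 33 21 35
f 33 35 34
f 34 35 36
f 34 36 24
f 35 21 37
f 35 37 36
f 36 37 38
f 36 38 24
f 37 21 39
f 37 39 38
f 38 39 40
f 38 40 24
f 39 21 22
f 39 22 40
f 40 22 23
f 40 23 24
f 42 44 41
f 45 42 41
f 41 44 43
f 43 45 41
f 42 48 44
f 46 42 45
f 46 48 42
f 44 48 43
f 47 45 43
f 43 48 47
f 47 46 45
f 48 46 47
f 49 86 65
f 86 60 89
f 65 89 54
f 86 89 65
f 49 65 61
f 65 54 66
f 61 66 50
f 65 66 61
f 49 61 70
f 61 50 71
f 70 71 56
f 61 71 70
f 49 70 82
f 70 56 85
f 82 85 59
f 70 85 82
f 49 82 86
f 82 59 90
f 86 90 60
f 82 90 86
f 50 66 77
f 66 54 80
f 77 80 58
f 66 80 77
f 54 89 67
f 89 60 88
f 67 88 53
f 89 88 67
f 60 90 87
f 90 59 83
f 87 83 51
f 90 83 87
f 59 85 84
f 85 56 72
f 84 72 55
f 85 72 84
f 56 71 76
f 71 50 73
f 76 73 57
f 71 73 76
f 52 78 64
f 78 58 79
f 64 79 53
f 78 79 64
f 52 64 62
f 64 53 63
f 62 63 51
f 64 63 62
f 52 62 69
f 62 51 68
f 69 68 55
f 62 68 69
f 52 69 74
f 69 55 75
f 74 75 57
f 69 75 74
f 52 74 78
f 74 57 81
f 78 81 58
f 74 81 78
f 53 79 67
f 79 58 80
f 67 80 54
f 79 80 67
f 51 63 87
f 63 53 88
f 87 88 60
f 63 88 87
f 55 68 84
f 68 51 83
f 84 83 59
f 68 83 84
f 57 75 76
f 75 55 72
f 76 72 56
f 75 72 76
f 58 81 77
f 81 57 73
f 77 73 50
f 81 73 77



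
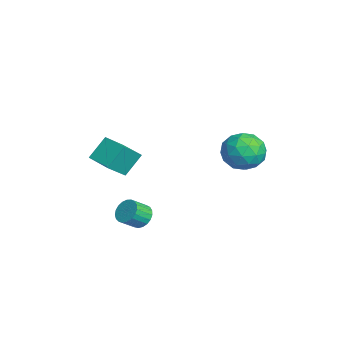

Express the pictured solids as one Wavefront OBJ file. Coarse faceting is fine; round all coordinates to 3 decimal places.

v -2.965 -2.855 -1.695
v -3.452 -1.925 -0.487
v -1.704 -2.001 -1.842
v -2.191 -1.072 -0.635
v -2.149 -3.868 -0.585
v -2.636 -2.939 0.622
v -0.888 -3.015 -0.733
v -1.375 -2.085 0.475
v 0.732 3.545 1.787
v 1.141 4.161 0.764
v 2.659 3.079 2.276
v 3.068 3.695 1.253
v 2.565 4.336 2.217
v 1.375 4.624 1.915
v 2.425 2.616 1.125
v 1.235 2.904 0.823
v 2.187 3.587 0.355
v 2.274 4.65 1.03
v 1.526 2.59 2.01
v 1.613 3.653 2.685
v 0.768 3.894 1.233
v 3.032 3.346 1.807
v 2.737 3.722 2.374
v 2.977 4.084 1.773
v 0.905 4.166 1.909
v 1.145 4.528 1.308
v 1.982 4.631 2.162
v 2.655 2.712 1.732
v 2.895 3.074 1.131
v 0.823 3.156 1.267
v 1.063 3.518 0.666
v 1.818 2.609 0.878
v 1.623 3.919 0.391
v 2.755 3.644 0.679
v 2.378 3.01 0.603
v 1.678 3.18 0.426
v 1.674 4.543 0.788
v 2.806 4.269 1.075
v 2.511 4.646 1.641
v 1.811 4.815 1.464
v 2.289 4.206 0.547
v 0.994 2.971 1.965
v 2.126 2.697 2.252
v 1.989 2.425 1.576
v 1.289 2.594 1.399
v 1.045 3.596 2.361
v 2.177 3.321 2.649
v 2.122 4.06 2.614
v 1.422 4.23 2.437
v 1.511 3.034 2.493
v 1.405 -1.546 -3.164
v 2.056 -1.153 -3.045
v 2.426 -1.981 -2.337
v 1.775 -2.374 -2.456
v 1.867 -1.04 -2.813
v 2.237 -1.867 -2.105
v 1.597 -1.014 -2.642
v 1.967 -1.841 -1.934
v 1.295 -1.08 -2.561
v 1.665 -1.907 -1.853
v 1.011 -1.227 -2.585
v 1.381 -2.054 -1.877
v 0.796 -1.429 -2.708
v 1.166 -2.256 -2
v 0.686 -1.651 -2.91
v 1.056 -2.478 -2.202
v 0.7 -1.855 -3.157
v 1.07 -2.683 -2.449
v 0.836 -2.006 -3.404
v 1.206 -2.834 -2.696
v 1.071 -2.078 -3.61
v 1.441 -2.905 -2.902
v 1.363 -2.057 -3.739
v 1.733 -2.884 -3.031
v 1.663 -1.948 -3.768
v 2.033 -2.775 -3.06
v 1.918 -1.77 -3.693
v 2.288 -2.597 -2.985
v 2.084 -1.553 -3.527
v 2.454 -2.38 -2.819
v 2.133 -1.335 -3.297
v 2.503 -2.162 -2.589
f 2 4 1
f 5 2 1
f 1 4 3
f 3 5 1
f 2 8 4
f 6 2 5
f 6 8 2
f 4 8 3
f 7 5 3
f 3 8 7
f 7 6 5
f 8 6 7
f 9 46 25
f 46 20 49
f 25 49 14
f 46 49 25
f 9 25 21
f 25 14 26
f 21 26 10
f 25 26 21
f 9 21 30
f 21 10 31
f 30 31 16
f 21 31 30
f 9 30 42
f 30 16 45
f 42 45 19
f 30 45 42
f 9 42 46
f 42 19 50
f 46 50 20
f 42 50 46
f 10 26 37
f 26 14 40
f 37 40 18
f 26 40 37
f 14 49 27
f 49 20 48
f 27 48 13
f 49 48 27
f 20 50 47
f 50 19 43
f 47 43 11
f 50 43 47
f 19 45 44
f 45 16 32
f 44 32 15
f 45 32 44
f 16 31 36
f 31 10 33
f 36 33 17
f 31 33 36
f 12 38 24
f 38 18 39
f 24 39 13
f 38 39 24
f 12 24 22
f 24 13 23
f 22 23 11
f 24 23 22
f 12 22 29
f 22 11 28
f 29 28 15
f 22 28 29
f 12 29 34
f 29 15 35
f 34 35 17
f 29 35 34
f 12 34 38
f 34 17 41
f 38 41 18
f 34 41 38
f 13 39 27
f 39 18 40
f 27 40 14
f 39 40 27
f 11 23 47
f 23 13 48
f 47 48 20
f 23 48 47
f 15 28 44
f 28 11 43
f 44 43 19
f 28 43 44
f 17 35 36
f 35 15 32
f 36 32 16
f 35 32 36
f 18 41 37
f 41 17 33
f 37 33 10
f 41 33 37
f 52 51 55
f 52 55 53
f 53 55 56
f 53 56 54
f 55 51 57
f 55 57 56
f 56 57 58
f 56 58 54
f 57 51 59
f 57 59 58
f 58 59 60
f 58 60 54
f 59 51 61
f 59 61 60
f 60 61 62
f 60 62 54
f 61 51 63
f 61 63 62
f 62 63 64
f 62 64 54
f 63 51 65
f 63 65 64
f 64 65 66
f 64 66 54
f 65 51 67
f 65 67 66
f 66 67 68
f 66 68 54
f 67 51 69
f 67 69 68
f 68 69 70
f 68 70 54
f 69 51 71
f 69 71 70
f 70 71 72
f 70 72 54
f 71 51 73
f 71 73 72
f 72 73 74
f 72 74 54
f 73 51 75
f 73 75 74
f 74 75 76
f 74 76 54
f 75 51 77
f 75 77 76
f 76 77 78
f 76 78 54
f 77 51 79
f 77 79 78
f 78 79 80
f 78 80 54
f 79 51 81
f 79 81 80
f 80 81 82
f 80 82 54
f 81 51 52
f 81 52 82
f 82 52 53
f 82 53 54

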